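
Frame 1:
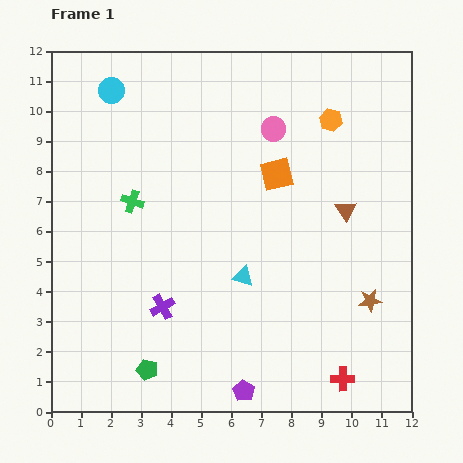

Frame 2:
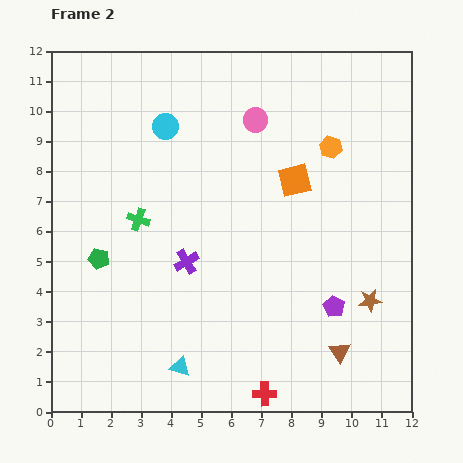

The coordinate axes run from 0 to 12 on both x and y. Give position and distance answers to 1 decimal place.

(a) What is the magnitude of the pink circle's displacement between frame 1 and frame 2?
0.7

The pink circle moved from (7.4, 9.4) to (6.8, 9.7), a distance of √(0.6² + 0.3²) ≈ 0.7.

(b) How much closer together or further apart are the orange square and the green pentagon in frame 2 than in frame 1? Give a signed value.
-0.8

Distance in frame 1: 7.8. Distance in frame 2: 7.0.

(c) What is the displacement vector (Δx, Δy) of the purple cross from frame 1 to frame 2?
(0.8, 1.5)

The purple cross was at (3.7, 3.5) in frame 1 and (4.5, 5.0) in frame 2.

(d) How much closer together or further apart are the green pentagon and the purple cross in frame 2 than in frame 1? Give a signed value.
+0.7

Distance in frame 1: 2.2. Distance in frame 2: 2.9.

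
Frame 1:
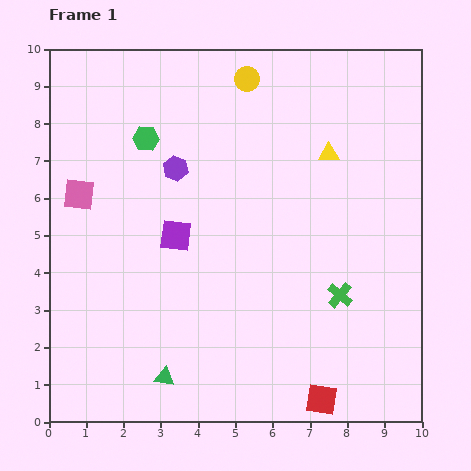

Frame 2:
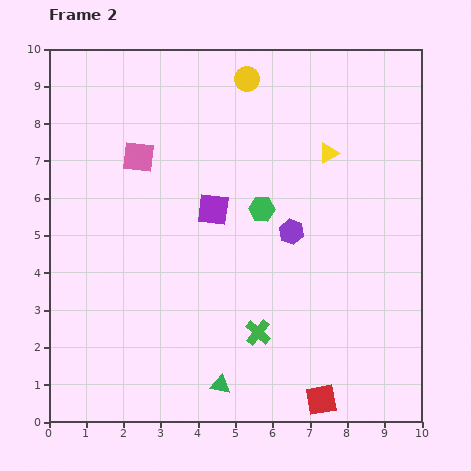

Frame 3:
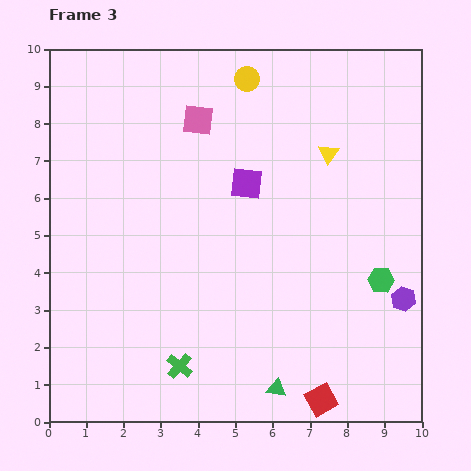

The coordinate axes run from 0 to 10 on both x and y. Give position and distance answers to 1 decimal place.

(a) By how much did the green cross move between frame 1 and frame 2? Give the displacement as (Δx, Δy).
(-2.2, -1.0)

The green cross was at (7.8, 3.4) in frame 1 and (5.6, 2.4) in frame 2.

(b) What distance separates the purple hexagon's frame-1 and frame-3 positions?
7.0

The purple hexagon moved from (3.4, 6.8) to (9.5, 3.3), a distance of √(6.1² + 3.5²) ≈ 7.0.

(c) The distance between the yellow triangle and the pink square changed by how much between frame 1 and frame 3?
-3.2

Distance in frame 1: 6.8. Distance in frame 3: 3.6.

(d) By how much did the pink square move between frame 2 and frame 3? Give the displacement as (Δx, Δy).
(1.6, 1.0)

The pink square was at (2.4, 7.1) in frame 2 and (4.0, 8.1) in frame 3.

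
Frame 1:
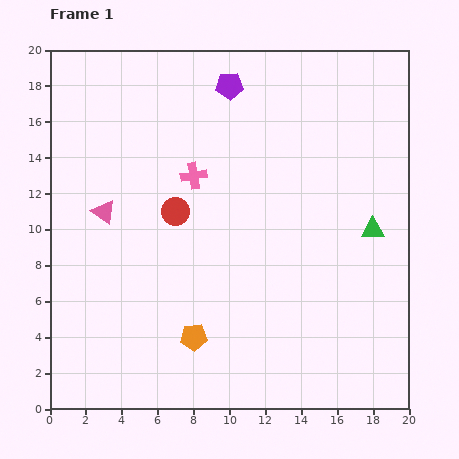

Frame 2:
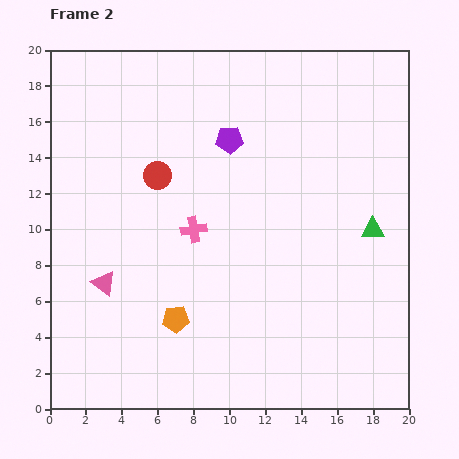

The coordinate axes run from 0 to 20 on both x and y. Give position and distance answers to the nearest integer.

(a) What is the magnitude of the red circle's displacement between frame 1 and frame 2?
2

The red circle moved from (7, 11) to (6, 13), a distance of √(1² + 2²) ≈ 2.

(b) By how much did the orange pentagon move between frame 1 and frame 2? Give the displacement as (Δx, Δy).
(-1, 1)

The orange pentagon was at (8, 4) in frame 1 and (7, 5) in frame 2.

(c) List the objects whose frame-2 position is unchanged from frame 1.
the green triangle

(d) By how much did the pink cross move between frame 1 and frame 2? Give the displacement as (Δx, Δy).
(0, -3)

The pink cross was at (8, 13) in frame 1 and (8, 10) in frame 2.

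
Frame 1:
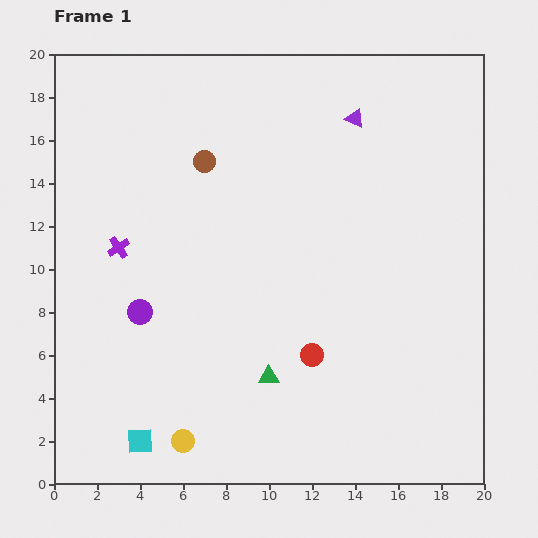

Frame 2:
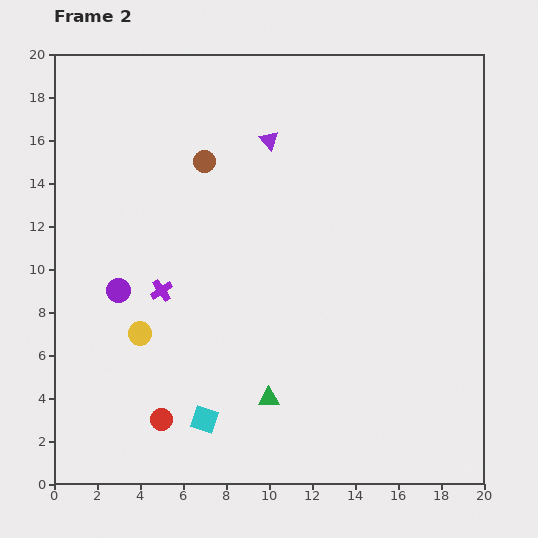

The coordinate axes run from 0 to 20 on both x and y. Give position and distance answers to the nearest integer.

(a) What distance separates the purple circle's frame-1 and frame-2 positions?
1

The purple circle moved from (4, 8) to (3, 9), a distance of √(1² + 1²) ≈ 1.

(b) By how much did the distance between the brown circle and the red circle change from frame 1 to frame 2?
+2

Distance in frame 1: 10. Distance in frame 2: 12.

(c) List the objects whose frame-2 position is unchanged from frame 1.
the brown circle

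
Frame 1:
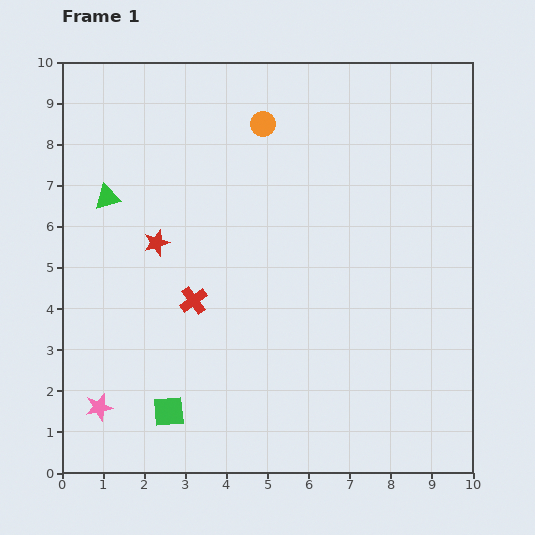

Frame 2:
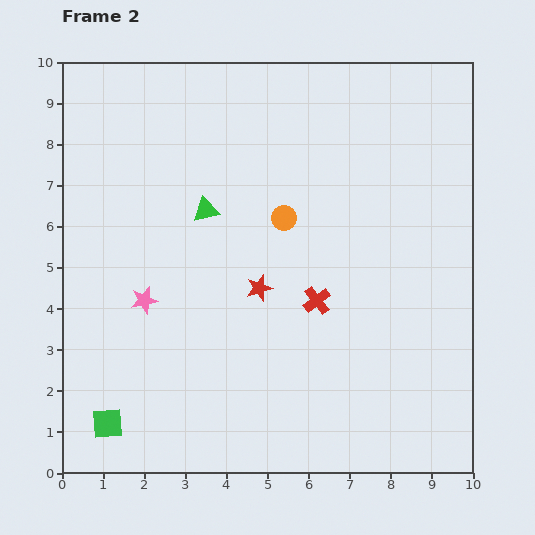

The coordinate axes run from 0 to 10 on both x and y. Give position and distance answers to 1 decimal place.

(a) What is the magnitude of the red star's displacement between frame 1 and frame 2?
2.7

The red star moved from (2.3, 5.6) to (4.8, 4.5), a distance of √(2.5² + 1.1²) ≈ 2.7.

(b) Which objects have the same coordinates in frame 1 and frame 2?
none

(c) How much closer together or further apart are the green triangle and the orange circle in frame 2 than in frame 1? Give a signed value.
-2.3

Distance in frame 1: 4.2. Distance in frame 2: 1.9.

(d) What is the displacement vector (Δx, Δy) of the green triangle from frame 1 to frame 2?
(2.4, -0.3)

The green triangle was at (1.1, 6.7) in frame 1 and (3.5, 6.4) in frame 2.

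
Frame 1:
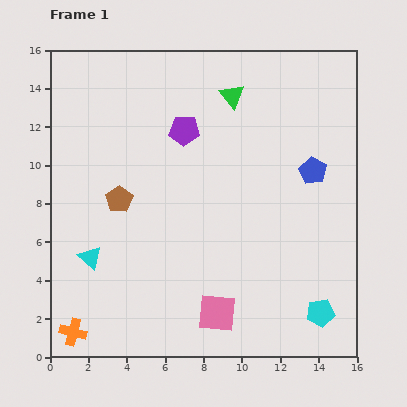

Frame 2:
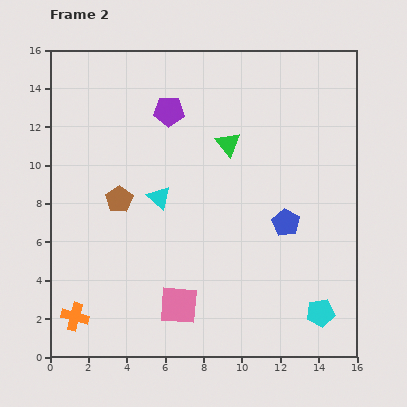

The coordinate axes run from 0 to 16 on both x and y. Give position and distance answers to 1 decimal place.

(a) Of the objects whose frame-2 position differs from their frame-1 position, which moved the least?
the orange cross

(moved 0.8)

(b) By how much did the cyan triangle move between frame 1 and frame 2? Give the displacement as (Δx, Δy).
(3.6, 3.1)

The cyan triangle was at (2.1, 5.2) in frame 1 and (5.7, 8.3) in frame 2.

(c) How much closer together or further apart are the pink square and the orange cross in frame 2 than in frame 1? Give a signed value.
-2.2

Distance in frame 1: 7.6. Distance in frame 2: 5.4.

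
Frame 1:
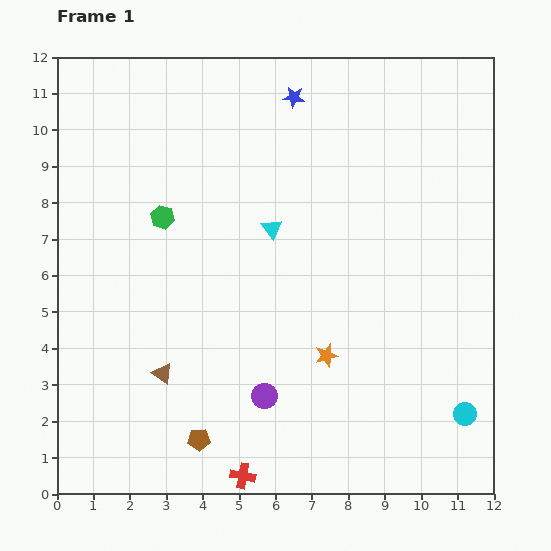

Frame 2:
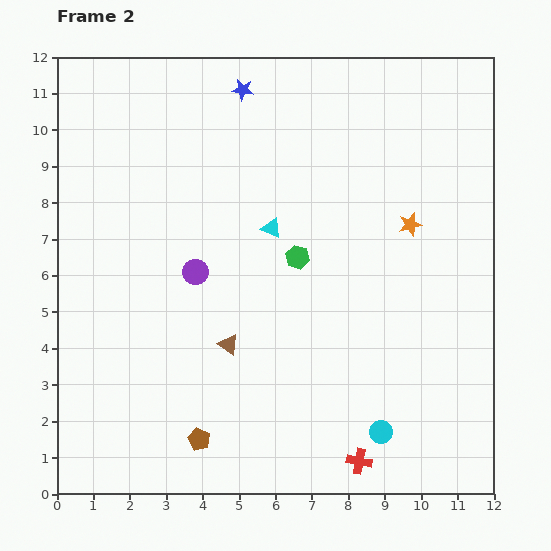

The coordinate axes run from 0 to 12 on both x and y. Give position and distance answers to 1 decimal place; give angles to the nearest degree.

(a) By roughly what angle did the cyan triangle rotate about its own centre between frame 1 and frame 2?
30° counter-clockwise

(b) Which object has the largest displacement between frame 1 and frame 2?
the orange star

(moved 4.3; next 3.9)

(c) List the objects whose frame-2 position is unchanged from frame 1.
the cyan triangle, the brown pentagon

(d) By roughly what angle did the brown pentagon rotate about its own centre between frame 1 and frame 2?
27° clockwise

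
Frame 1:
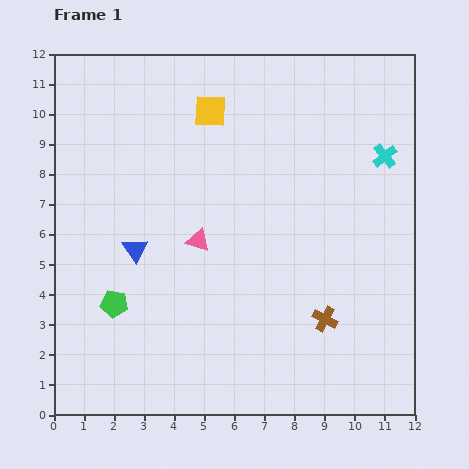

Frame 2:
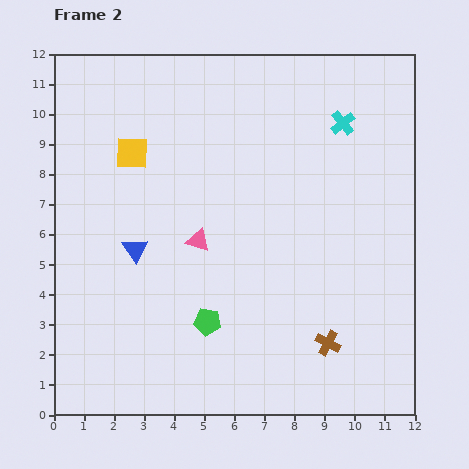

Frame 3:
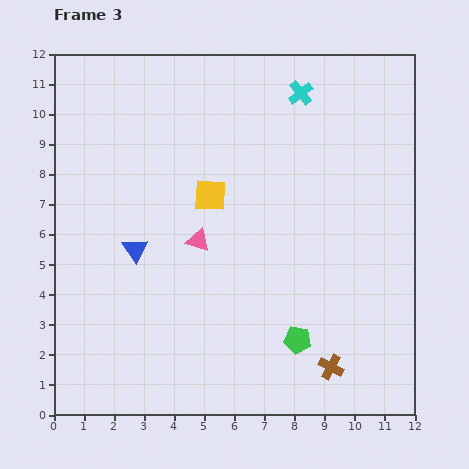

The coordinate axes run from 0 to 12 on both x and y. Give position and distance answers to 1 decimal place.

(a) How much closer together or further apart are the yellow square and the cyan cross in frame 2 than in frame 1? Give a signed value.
+1.1

Distance in frame 1: 6.0. Distance in frame 2: 7.1.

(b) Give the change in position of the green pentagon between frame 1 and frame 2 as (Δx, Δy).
(3.1, -0.6)

The green pentagon was at (2.0, 3.7) in frame 1 and (5.1, 3.1) in frame 2.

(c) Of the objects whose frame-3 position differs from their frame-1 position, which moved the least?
the brown cross

(moved 1.6)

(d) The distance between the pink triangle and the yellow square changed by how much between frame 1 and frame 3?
-2.7

Distance in frame 1: 4.3. Distance in frame 3: 1.6.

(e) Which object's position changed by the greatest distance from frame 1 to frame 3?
the green pentagon

(moved 6.2; next 3.5)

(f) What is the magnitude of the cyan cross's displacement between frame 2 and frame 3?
1.7

The cyan cross moved from (9.6, 9.7) to (8.2, 10.7), a distance of √(1.4² + 1.0²) ≈ 1.7.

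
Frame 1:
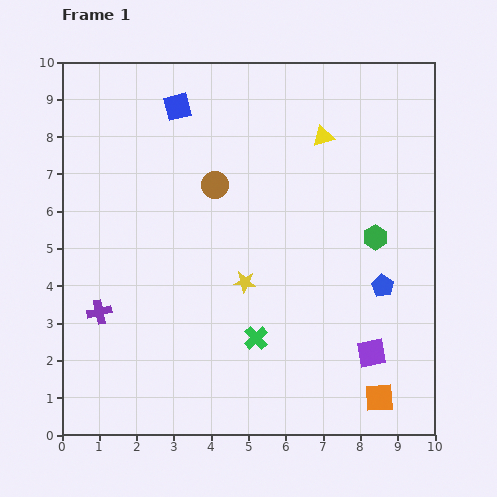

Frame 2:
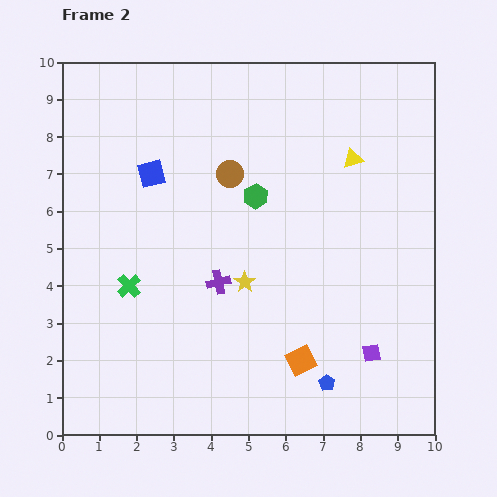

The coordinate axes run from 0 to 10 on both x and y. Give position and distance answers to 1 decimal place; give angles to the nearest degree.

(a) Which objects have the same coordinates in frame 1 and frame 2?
the yellow star, the purple square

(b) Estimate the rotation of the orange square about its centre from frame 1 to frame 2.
23° counter-clockwise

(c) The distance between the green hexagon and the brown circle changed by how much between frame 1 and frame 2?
-3.6

Distance in frame 1: 4.5. Distance in frame 2: 0.9.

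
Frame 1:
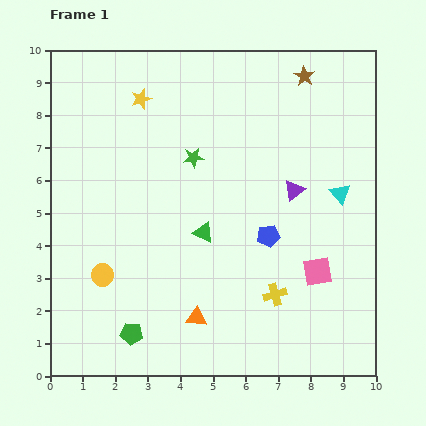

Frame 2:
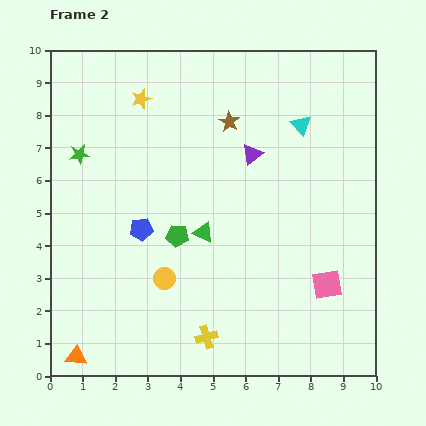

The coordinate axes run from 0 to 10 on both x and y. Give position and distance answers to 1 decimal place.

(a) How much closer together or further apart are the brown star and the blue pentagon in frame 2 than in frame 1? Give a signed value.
-0.7

Distance in frame 1: 5.0. Distance in frame 2: 4.3.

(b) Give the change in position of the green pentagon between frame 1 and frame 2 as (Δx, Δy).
(1.4, 3.0)

The green pentagon was at (2.5, 1.3) in frame 1 and (3.9, 4.3) in frame 2.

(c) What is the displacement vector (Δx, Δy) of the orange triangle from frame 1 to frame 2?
(-3.7, -1.2)

The orange triangle was at (4.5, 1.8) in frame 1 and (0.8, 0.6) in frame 2.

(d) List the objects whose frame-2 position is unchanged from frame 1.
the green triangle, the yellow star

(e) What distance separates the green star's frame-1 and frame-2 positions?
3.5

The green star moved from (4.4, 6.7) to (0.9, 6.8), a distance of √(3.5² + 0.1²) ≈ 3.5.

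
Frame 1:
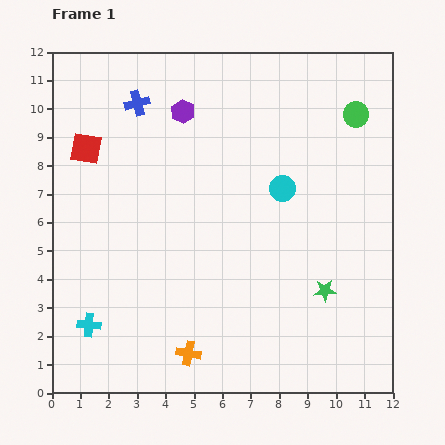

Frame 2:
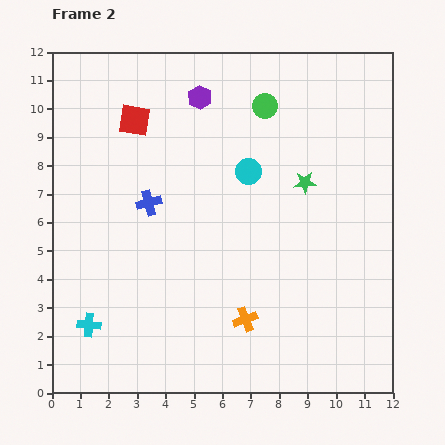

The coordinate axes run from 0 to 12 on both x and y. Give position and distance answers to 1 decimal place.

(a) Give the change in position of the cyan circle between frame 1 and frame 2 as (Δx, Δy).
(-1.2, 0.6)

The cyan circle was at (8.1, 7.2) in frame 1 and (6.9, 7.8) in frame 2.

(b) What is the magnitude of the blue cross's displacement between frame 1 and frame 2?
3.5

The blue cross moved from (3.0, 10.2) to (3.4, 6.7), a distance of √(0.4² + 3.5²) ≈ 3.5.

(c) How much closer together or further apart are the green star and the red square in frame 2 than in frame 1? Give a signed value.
-3.4

Distance in frame 1: 9.8. Distance in frame 2: 6.4.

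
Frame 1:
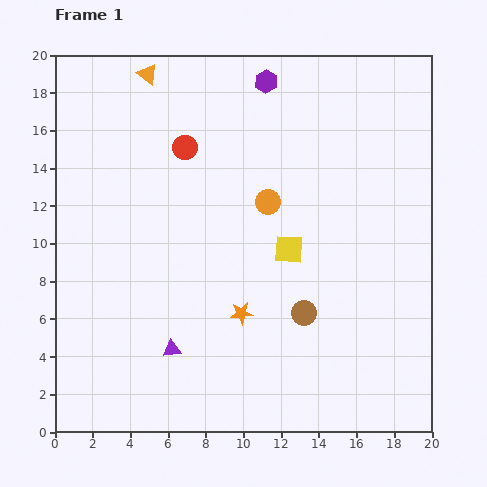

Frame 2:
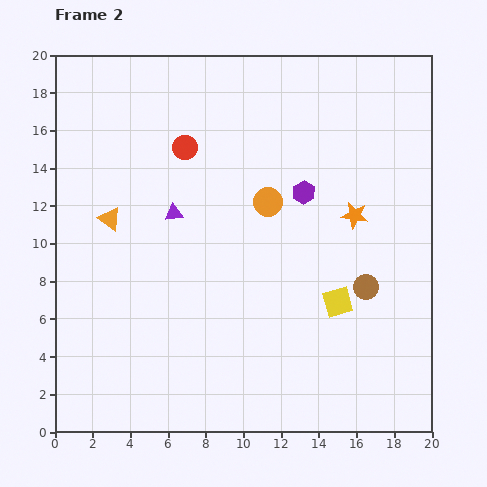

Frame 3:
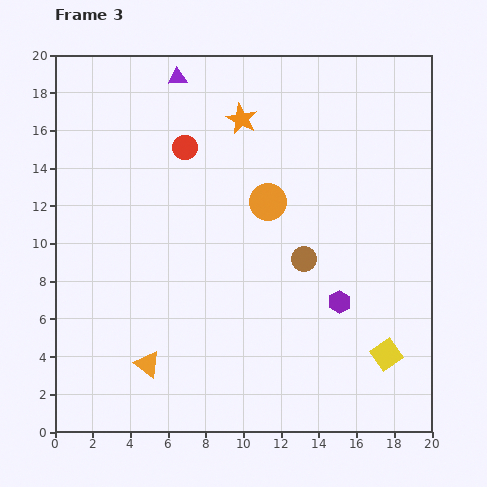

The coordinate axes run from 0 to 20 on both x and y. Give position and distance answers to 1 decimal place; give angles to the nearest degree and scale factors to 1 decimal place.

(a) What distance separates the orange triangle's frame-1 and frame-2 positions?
8.0

The orange triangle moved from (4.9, 19.0) to (2.9, 11.3), a distance of √(2.0² + 7.7²) ≈ 8.0.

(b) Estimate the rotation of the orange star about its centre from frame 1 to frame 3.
31° clockwise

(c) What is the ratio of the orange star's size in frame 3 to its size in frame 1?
1.4×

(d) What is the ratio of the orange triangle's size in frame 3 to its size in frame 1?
1.3×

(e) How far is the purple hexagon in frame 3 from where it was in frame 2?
6.1

The purple hexagon moved from (13.2, 12.7) to (15.1, 6.9), a distance of √(1.9² + 5.8²) ≈ 6.1.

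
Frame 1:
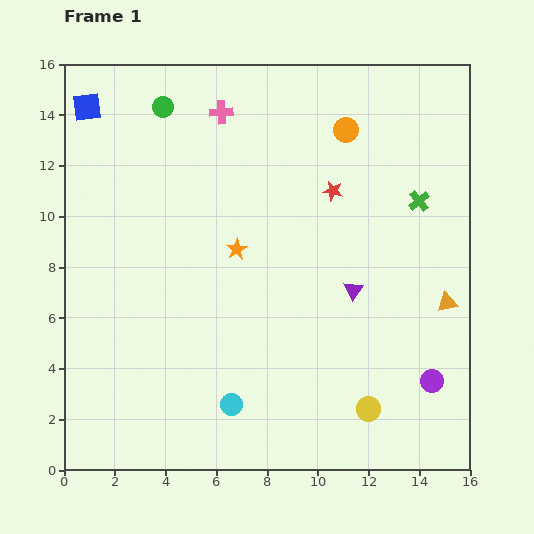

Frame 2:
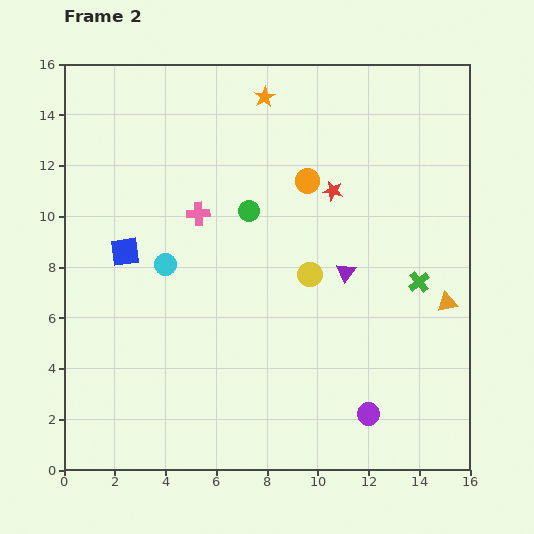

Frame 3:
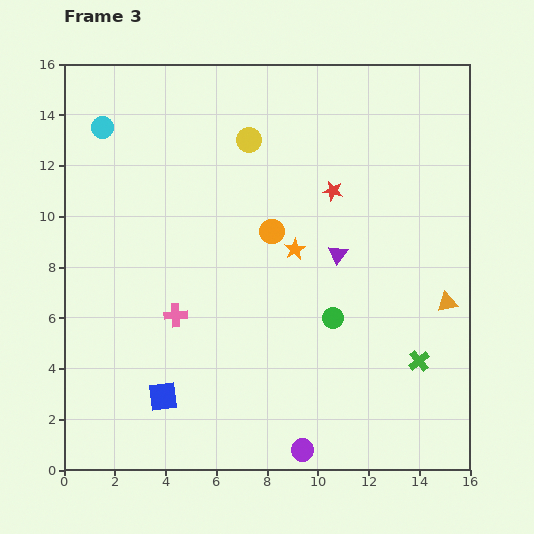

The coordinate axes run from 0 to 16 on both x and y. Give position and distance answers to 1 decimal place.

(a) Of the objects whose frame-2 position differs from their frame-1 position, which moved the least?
the purple triangle

(moved 0.8)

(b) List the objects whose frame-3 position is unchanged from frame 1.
the red star, the orange triangle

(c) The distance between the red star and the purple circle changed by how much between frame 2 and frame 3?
+1.4

Distance in frame 2: 8.9. Distance in frame 3: 10.3.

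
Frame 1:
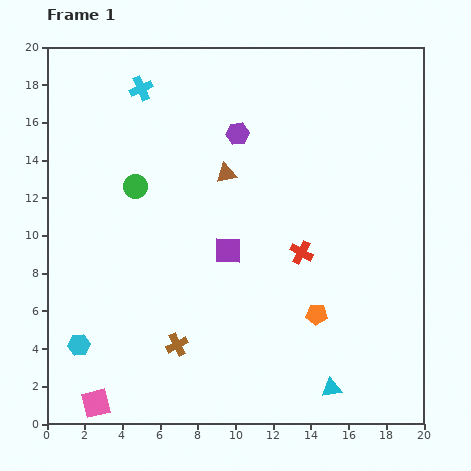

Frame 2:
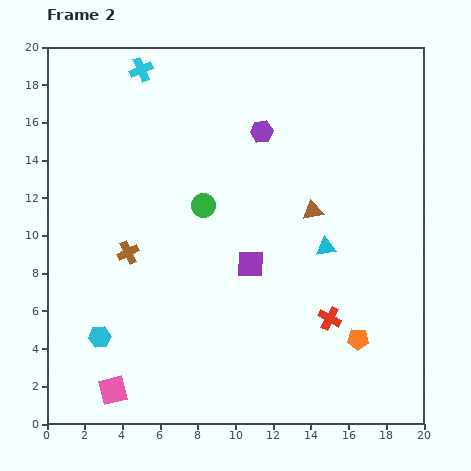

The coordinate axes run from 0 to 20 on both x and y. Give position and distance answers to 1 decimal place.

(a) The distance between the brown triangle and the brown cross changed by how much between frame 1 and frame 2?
+0.5

Distance in frame 1: 9.5. Distance in frame 2: 10.0.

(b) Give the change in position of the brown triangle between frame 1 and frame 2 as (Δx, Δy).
(4.6, -2.0)

The brown triangle was at (9.5, 13.3) in frame 1 and (14.1, 11.3) in frame 2.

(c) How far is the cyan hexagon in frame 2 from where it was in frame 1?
1.2

The cyan hexagon moved from (1.7, 4.2) to (2.8, 4.6), a distance of √(1.1² + 0.4²) ≈ 1.2.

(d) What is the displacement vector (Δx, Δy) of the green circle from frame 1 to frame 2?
(3.6, -1.0)

The green circle was at (4.7, 12.6) in frame 1 and (8.3, 11.6) in frame 2.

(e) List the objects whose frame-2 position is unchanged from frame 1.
none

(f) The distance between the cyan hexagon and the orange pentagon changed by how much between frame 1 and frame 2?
+1.0

Distance in frame 1: 12.7. Distance in frame 2: 13.7.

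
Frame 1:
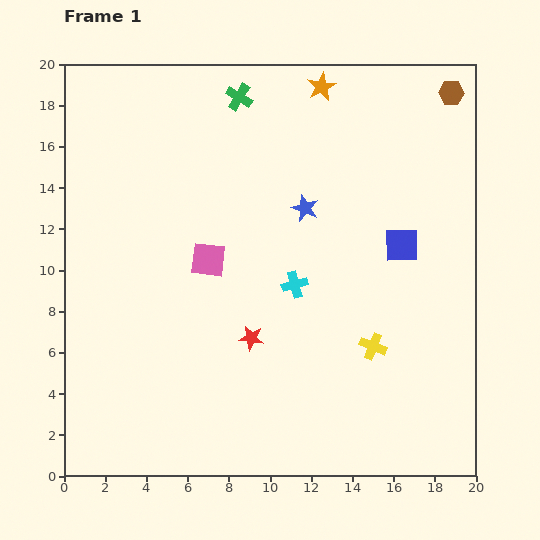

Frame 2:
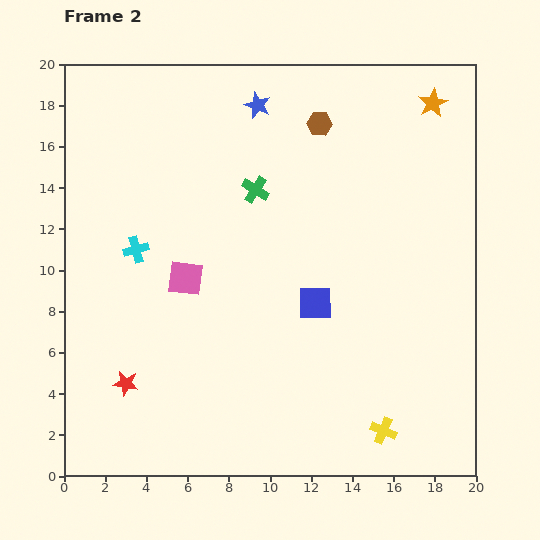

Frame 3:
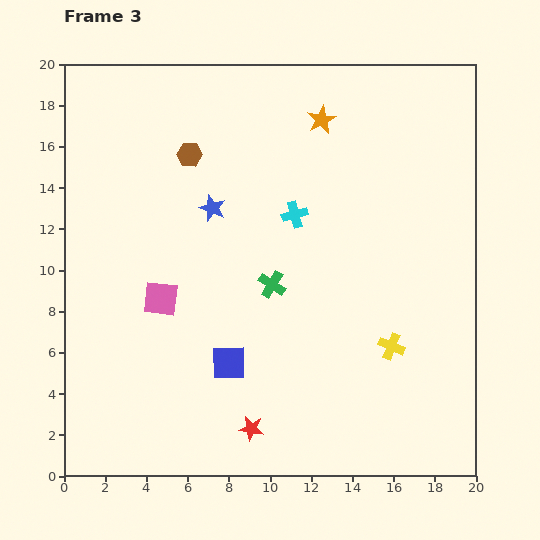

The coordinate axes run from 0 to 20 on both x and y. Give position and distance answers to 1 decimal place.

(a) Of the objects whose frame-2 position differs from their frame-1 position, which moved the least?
the pink square

(moved 1.4)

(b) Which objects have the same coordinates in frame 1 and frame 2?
none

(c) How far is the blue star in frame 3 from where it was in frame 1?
4.5

The blue star moved from (11.7, 13.0) to (7.2, 13.0), a distance of √(4.5² + 0.0²) ≈ 4.5.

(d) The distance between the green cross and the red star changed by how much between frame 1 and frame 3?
-4.6

Distance in frame 1: 11.7. Distance in frame 3: 7.1.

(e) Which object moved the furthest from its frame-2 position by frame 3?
the cyan cross

(moved 7.9; next 6.5)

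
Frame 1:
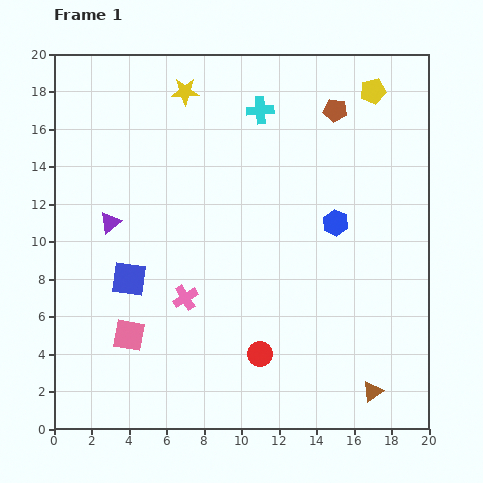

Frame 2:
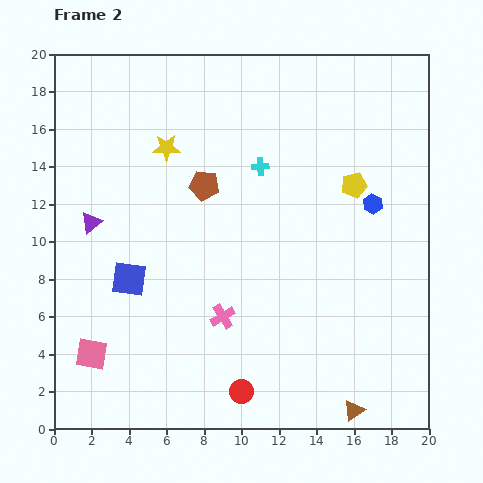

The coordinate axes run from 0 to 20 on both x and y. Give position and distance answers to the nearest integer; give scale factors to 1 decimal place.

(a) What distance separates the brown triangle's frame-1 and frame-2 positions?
1

The brown triangle moved from (17, 2) to (16, 1), a distance of √(1² + 1²) ≈ 1.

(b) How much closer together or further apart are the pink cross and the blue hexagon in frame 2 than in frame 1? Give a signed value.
+1

Distance in frame 1: 9. Distance in frame 2: 10.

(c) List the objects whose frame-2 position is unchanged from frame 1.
the blue square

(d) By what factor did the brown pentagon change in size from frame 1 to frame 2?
1.3×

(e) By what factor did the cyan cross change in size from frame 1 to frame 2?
0.6×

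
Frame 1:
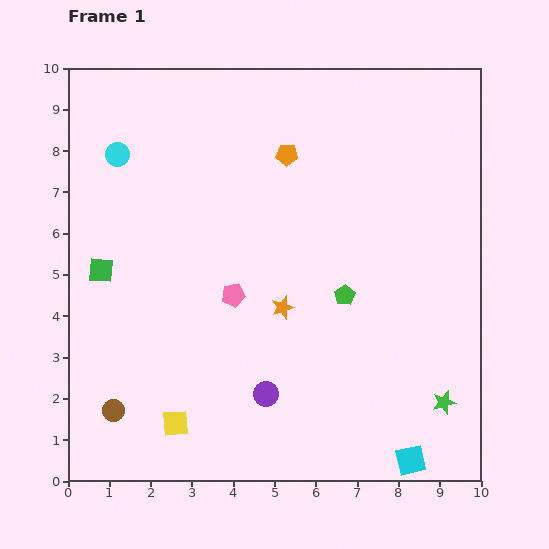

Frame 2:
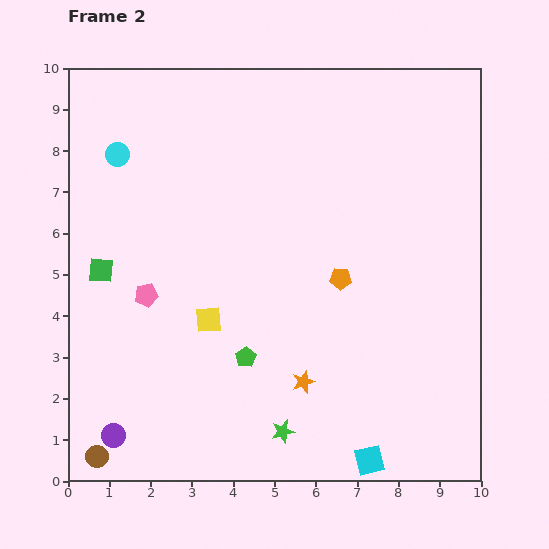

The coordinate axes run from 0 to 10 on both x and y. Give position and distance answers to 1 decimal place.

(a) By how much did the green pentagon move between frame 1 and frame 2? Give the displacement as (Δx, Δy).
(-2.4, -1.5)

The green pentagon was at (6.7, 4.5) in frame 1 and (4.3, 3.0) in frame 2.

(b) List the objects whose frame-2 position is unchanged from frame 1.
the cyan circle, the green square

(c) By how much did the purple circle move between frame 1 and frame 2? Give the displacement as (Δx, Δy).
(-3.7, -1.0)

The purple circle was at (4.8, 2.1) in frame 1 and (1.1, 1.1) in frame 2.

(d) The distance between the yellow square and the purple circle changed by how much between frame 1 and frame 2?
+1.3

Distance in frame 1: 2.3. Distance in frame 2: 3.6.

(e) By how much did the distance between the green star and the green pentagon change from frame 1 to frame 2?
-1.5

Distance in frame 1: 3.5. Distance in frame 2: 2.0.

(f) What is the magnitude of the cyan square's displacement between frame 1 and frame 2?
1.0

The cyan square moved from (8.3, 0.5) to (7.3, 0.5), a distance of √(1.0² + 0.0²) ≈ 1.0.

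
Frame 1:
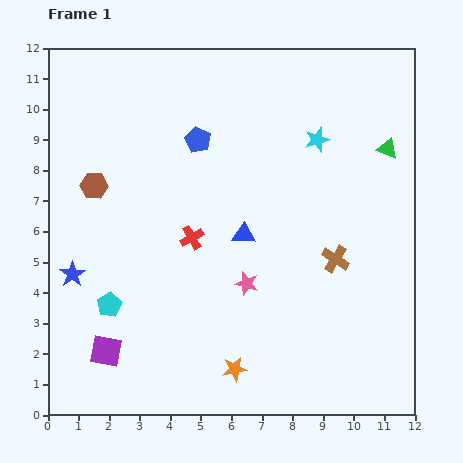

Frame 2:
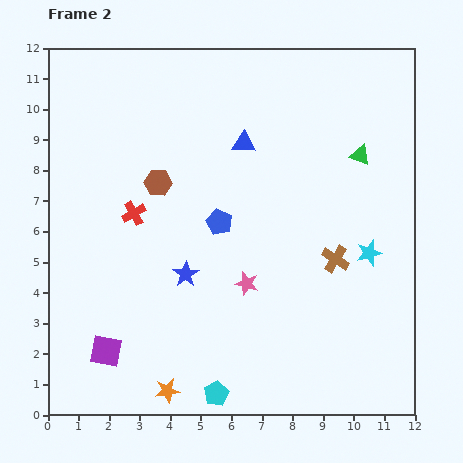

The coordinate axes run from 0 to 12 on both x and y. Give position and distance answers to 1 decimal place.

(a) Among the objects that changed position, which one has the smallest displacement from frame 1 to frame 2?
the green triangle

(moved 0.9)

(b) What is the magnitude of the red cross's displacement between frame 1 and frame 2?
2.1

The red cross moved from (4.7, 5.8) to (2.8, 6.6), a distance of √(1.9² + 0.8²) ≈ 2.1.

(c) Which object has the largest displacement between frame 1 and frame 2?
the cyan pentagon

(moved 4.5; next 4.1)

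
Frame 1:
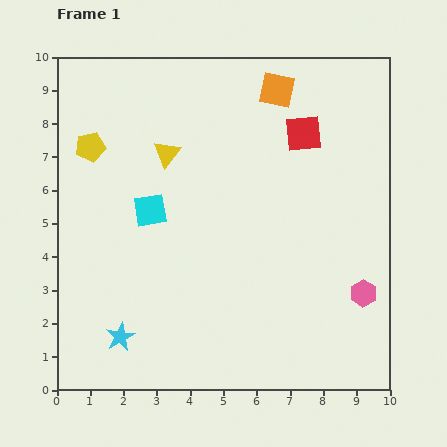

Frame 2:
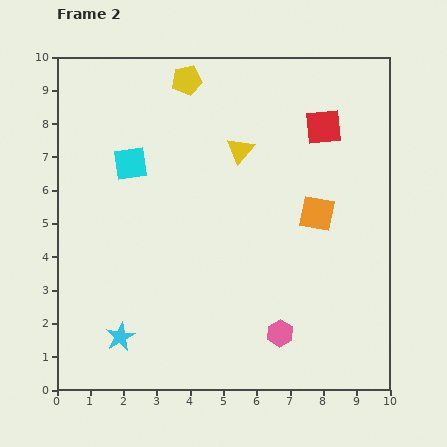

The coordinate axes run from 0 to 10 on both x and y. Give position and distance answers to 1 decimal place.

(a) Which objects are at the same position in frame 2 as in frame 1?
the cyan star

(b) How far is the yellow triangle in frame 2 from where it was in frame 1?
2.2

The yellow triangle moved from (3.3, 7.1) to (5.5, 7.2), a distance of √(2.2² + 0.1²) ≈ 2.2.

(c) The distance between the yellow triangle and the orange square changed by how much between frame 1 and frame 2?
-0.8

Distance in frame 1: 3.8. Distance in frame 2: 3.0.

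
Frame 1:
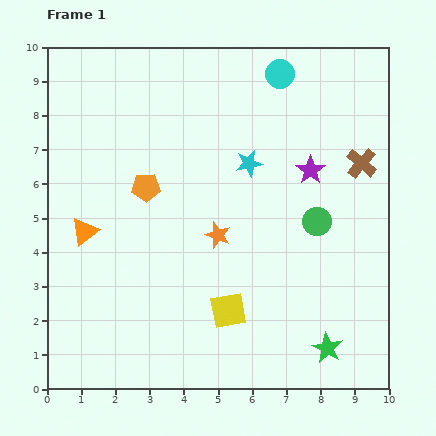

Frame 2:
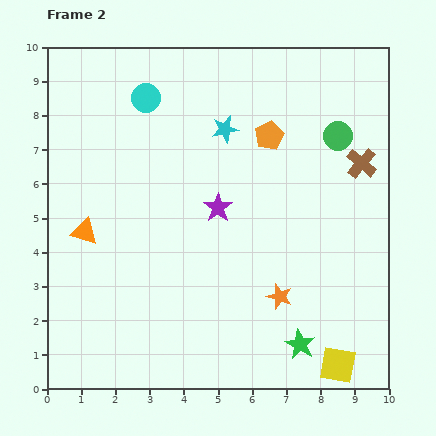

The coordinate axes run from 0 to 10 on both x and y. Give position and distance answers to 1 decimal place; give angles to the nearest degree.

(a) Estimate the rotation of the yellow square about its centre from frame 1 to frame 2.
20° clockwise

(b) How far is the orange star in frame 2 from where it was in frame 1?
2.5

The orange star moved from (5.0, 4.5) to (6.8, 2.7), a distance of √(1.8² + 1.8²) ≈ 2.5.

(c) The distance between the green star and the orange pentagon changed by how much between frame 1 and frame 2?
-0.9

Distance in frame 1: 7.1. Distance in frame 2: 6.2.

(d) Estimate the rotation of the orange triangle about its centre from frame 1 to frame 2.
52° clockwise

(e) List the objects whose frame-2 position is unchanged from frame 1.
the brown cross, the orange triangle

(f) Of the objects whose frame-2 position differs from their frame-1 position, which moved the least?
the green star

(moved 0.8)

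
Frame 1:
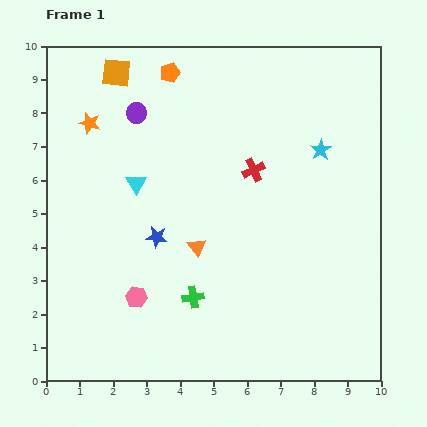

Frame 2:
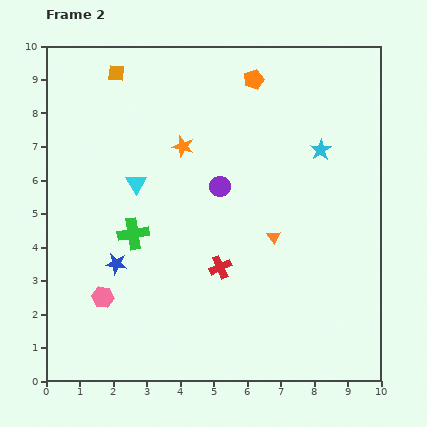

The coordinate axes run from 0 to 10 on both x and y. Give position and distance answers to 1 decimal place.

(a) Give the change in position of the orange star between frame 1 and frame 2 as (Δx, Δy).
(2.8, -0.7)

The orange star was at (1.3, 7.7) in frame 1 and (4.1, 7.0) in frame 2.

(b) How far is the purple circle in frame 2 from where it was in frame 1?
3.3

The purple circle moved from (2.7, 8.0) to (5.2, 5.8), a distance of √(2.5² + 2.2²) ≈ 3.3.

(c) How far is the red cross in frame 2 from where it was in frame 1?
3.1

The red cross moved from (6.2, 6.3) to (5.2, 3.4), a distance of √(1.0² + 2.9²) ≈ 3.1.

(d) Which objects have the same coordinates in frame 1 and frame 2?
the cyan triangle, the cyan star, the orange square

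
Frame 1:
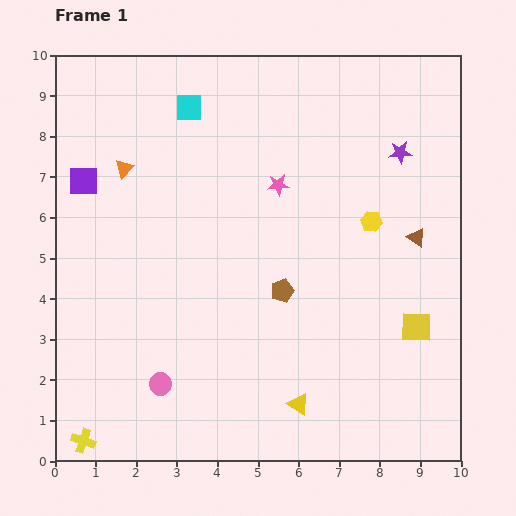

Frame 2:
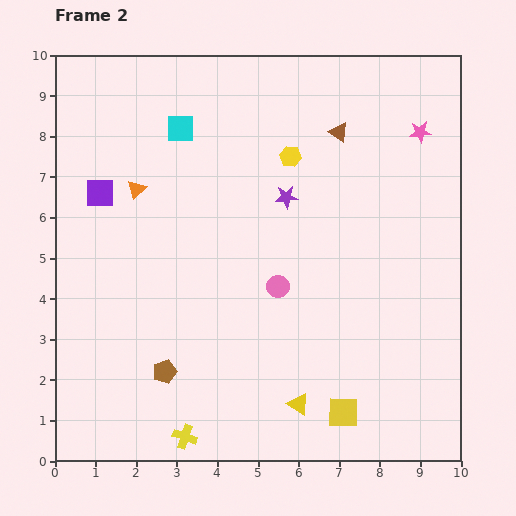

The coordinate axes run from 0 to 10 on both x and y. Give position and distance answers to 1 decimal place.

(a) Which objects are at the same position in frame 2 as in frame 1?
the yellow triangle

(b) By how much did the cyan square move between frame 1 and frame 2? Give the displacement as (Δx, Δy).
(-0.2, -0.5)

The cyan square was at (3.3, 8.7) in frame 1 and (3.1, 8.2) in frame 2.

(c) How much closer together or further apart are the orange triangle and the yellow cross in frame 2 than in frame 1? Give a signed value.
-0.6

Distance in frame 1: 6.8. Distance in frame 2: 6.2.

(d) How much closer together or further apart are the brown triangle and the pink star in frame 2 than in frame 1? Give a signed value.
-1.6

Distance in frame 1: 3.6. Distance in frame 2: 2.0.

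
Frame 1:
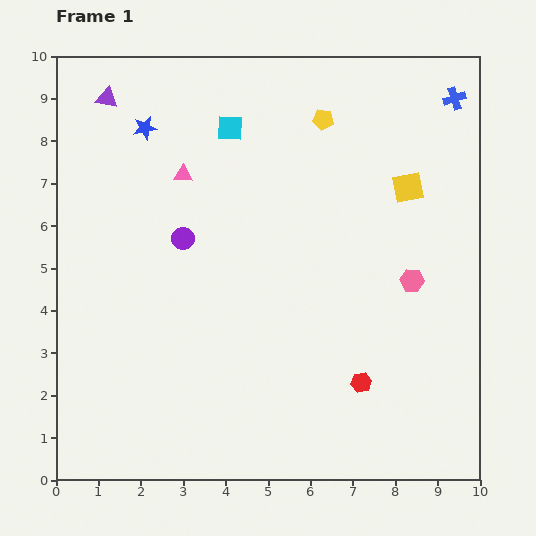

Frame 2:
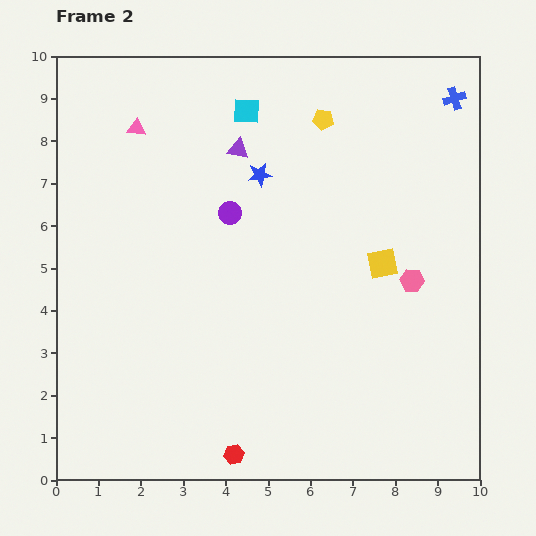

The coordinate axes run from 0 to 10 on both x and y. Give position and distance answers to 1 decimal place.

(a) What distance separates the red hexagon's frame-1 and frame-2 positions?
3.4

The red hexagon moved from (7.2, 2.3) to (4.2, 0.6), a distance of √(3.0² + 1.7²) ≈ 3.4.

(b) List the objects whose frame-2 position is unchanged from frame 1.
the pink hexagon, the yellow pentagon, the blue cross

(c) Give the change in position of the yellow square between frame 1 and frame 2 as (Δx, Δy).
(-0.6, -1.8)

The yellow square was at (8.3, 6.9) in frame 1 and (7.7, 5.1) in frame 2.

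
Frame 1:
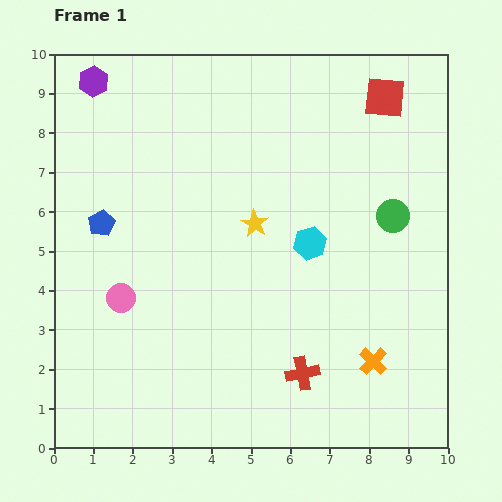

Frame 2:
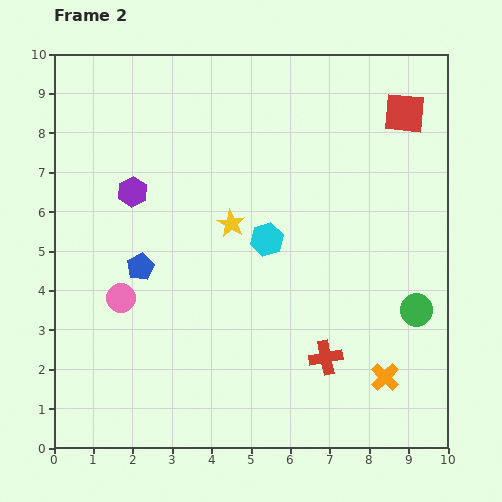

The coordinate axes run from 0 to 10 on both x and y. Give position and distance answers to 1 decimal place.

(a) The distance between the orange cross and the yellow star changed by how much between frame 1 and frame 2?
+0.9

Distance in frame 1: 4.6. Distance in frame 2: 5.5.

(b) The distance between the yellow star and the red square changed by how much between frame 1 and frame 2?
+0.6

Distance in frame 1: 4.6. Distance in frame 2: 5.2.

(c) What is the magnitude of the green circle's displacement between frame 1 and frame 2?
2.5

The green circle moved from (8.6, 5.9) to (9.2, 3.5), a distance of √(0.6² + 2.4²) ≈ 2.5.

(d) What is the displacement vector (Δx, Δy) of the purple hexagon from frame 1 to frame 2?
(1.0, -2.8)

The purple hexagon was at (1.0, 9.3) in frame 1 and (2.0, 6.5) in frame 2.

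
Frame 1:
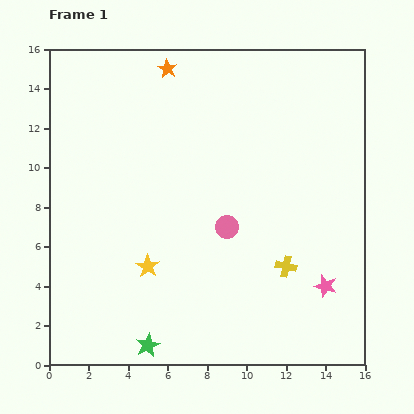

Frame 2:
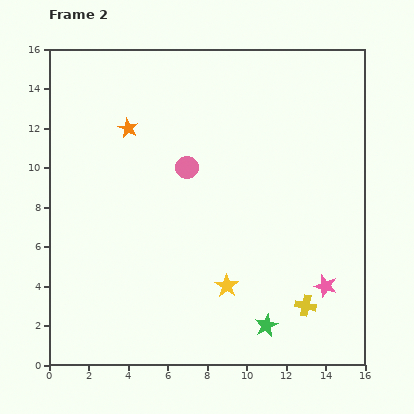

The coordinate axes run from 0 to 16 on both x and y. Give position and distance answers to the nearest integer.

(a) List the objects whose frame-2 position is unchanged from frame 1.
the pink star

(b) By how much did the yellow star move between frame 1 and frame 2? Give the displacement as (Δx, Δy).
(4, -1)

The yellow star was at (5, 5) in frame 1 and (9, 4) in frame 2.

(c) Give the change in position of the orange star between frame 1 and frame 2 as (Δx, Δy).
(-2, -3)

The orange star was at (6, 15) in frame 1 and (4, 12) in frame 2.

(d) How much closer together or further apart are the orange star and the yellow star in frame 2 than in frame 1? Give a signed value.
-1

Distance in frame 1: 10. Distance in frame 2: 9.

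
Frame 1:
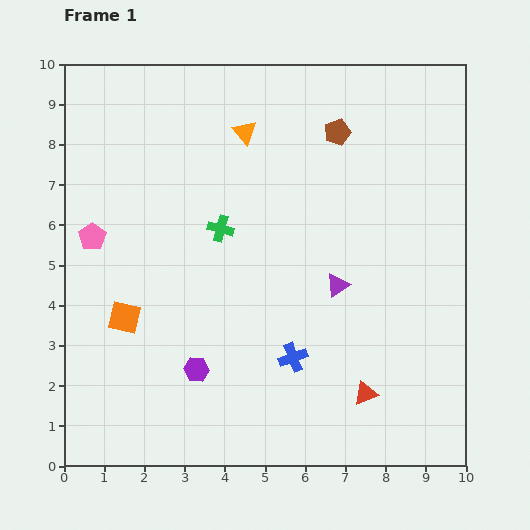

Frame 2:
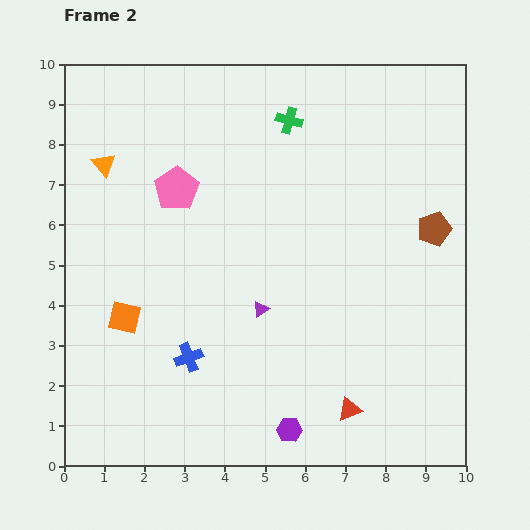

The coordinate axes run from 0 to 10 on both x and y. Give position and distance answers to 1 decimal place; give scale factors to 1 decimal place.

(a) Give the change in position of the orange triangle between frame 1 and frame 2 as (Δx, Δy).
(-3.5, -0.8)

The orange triangle was at (4.5, 8.3) in frame 1 and (1.0, 7.5) in frame 2.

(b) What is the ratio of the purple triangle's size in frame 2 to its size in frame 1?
0.7×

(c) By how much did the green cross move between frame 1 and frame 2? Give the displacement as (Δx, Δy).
(1.7, 2.7)

The green cross was at (3.9, 5.9) in frame 1 and (5.6, 8.6) in frame 2.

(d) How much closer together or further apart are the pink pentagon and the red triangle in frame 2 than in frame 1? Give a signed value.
-0.8

Distance in frame 1: 7.8. Distance in frame 2: 7.0.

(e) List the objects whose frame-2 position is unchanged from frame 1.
the orange square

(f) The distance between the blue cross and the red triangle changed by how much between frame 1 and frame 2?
+2.2

Distance in frame 1: 2.0. Distance in frame 2: 4.2.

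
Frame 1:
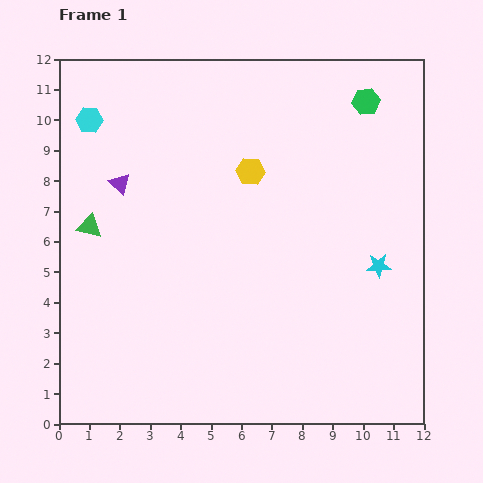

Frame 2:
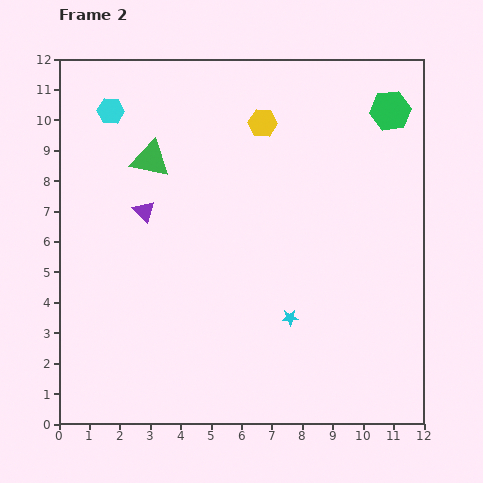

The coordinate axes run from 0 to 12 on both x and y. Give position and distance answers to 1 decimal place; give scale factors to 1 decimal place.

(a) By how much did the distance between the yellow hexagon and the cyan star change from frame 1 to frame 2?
+1.3

Distance in frame 1: 5.2. Distance in frame 2: 6.5.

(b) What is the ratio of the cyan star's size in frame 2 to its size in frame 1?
0.7×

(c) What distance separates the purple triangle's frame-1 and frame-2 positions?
1.2

The purple triangle moved from (2.0, 7.9) to (2.8, 7.0), a distance of √(0.8² + 0.9²) ≈ 1.2.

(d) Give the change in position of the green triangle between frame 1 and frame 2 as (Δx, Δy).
(2.0, 2.2)

The green triangle was at (1.0, 6.5) in frame 1 and (3.0, 8.7) in frame 2.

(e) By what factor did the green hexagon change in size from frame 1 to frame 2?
1.5×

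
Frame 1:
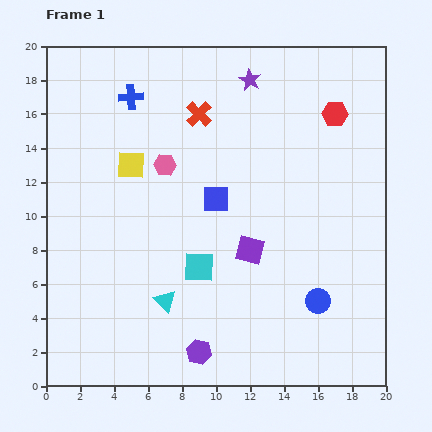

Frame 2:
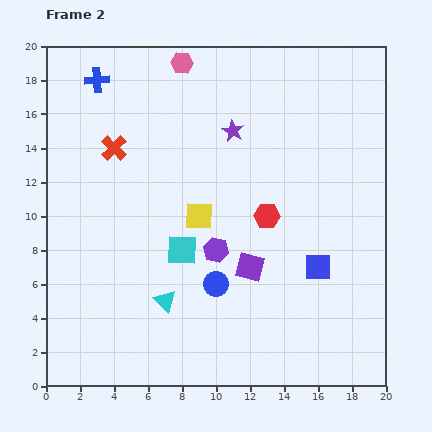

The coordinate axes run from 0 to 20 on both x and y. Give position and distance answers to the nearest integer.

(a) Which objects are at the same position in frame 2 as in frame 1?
the cyan triangle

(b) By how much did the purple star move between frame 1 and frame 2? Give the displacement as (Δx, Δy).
(-1, -3)

The purple star was at (12, 18) in frame 1 and (11, 15) in frame 2.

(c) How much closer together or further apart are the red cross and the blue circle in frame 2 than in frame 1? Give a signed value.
-3

Distance in frame 1: 13. Distance in frame 2: 10.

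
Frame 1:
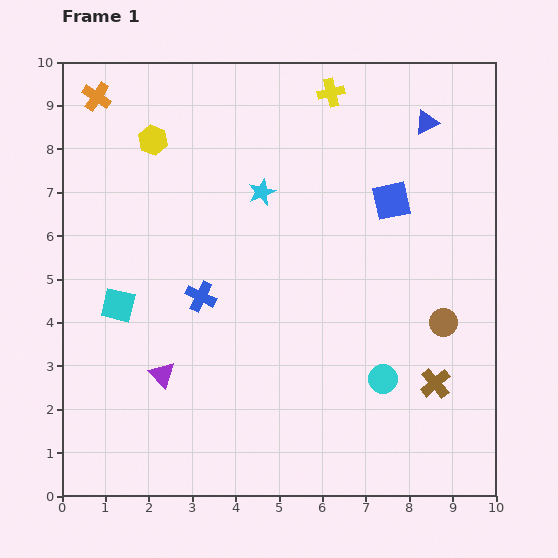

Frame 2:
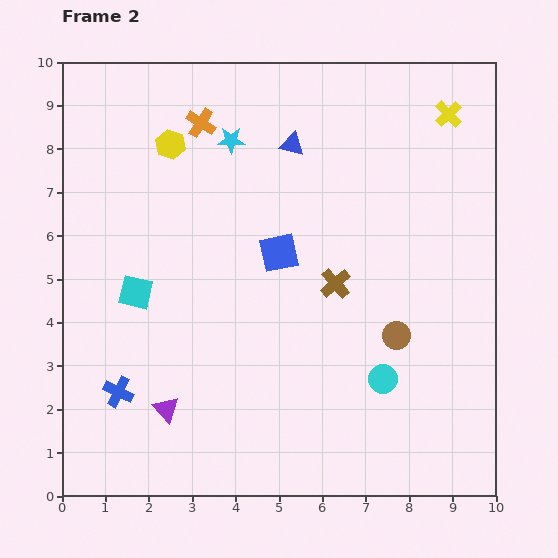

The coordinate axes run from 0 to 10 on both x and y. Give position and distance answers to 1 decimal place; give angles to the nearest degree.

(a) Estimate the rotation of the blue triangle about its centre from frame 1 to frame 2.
38° clockwise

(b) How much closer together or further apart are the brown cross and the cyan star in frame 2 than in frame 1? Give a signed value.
-1.8

Distance in frame 1: 5.9. Distance in frame 2: 4.1.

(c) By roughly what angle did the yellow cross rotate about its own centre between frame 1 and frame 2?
31° counter-clockwise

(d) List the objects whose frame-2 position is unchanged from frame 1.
the cyan circle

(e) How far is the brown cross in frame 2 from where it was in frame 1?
3.3

The brown cross moved from (8.6, 2.6) to (6.3, 4.9), a distance of √(2.3² + 2.3²) ≈ 3.3.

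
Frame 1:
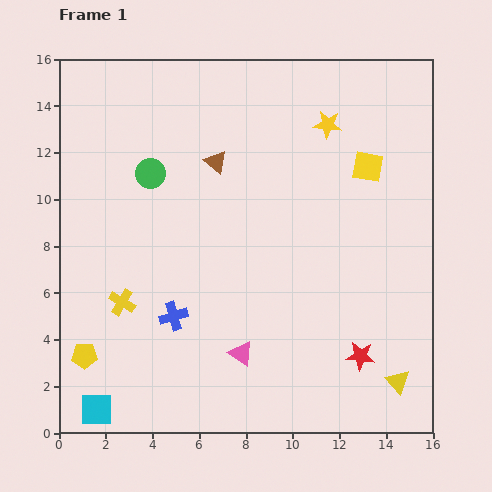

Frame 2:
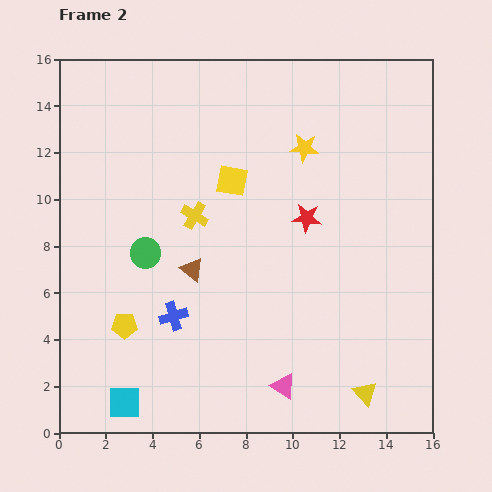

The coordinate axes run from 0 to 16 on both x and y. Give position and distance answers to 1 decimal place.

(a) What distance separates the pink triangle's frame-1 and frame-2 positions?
2.3

The pink triangle moved from (7.8, 3.4) to (9.6, 2.0), a distance of √(1.8² + 1.4²) ≈ 2.3.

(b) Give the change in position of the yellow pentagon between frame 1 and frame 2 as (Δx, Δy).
(1.7, 1.3)

The yellow pentagon was at (1.1, 3.3) in frame 1 and (2.8, 4.6) in frame 2.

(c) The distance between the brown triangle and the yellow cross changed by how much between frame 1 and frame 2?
-4.9

Distance in frame 1: 7.2. Distance in frame 2: 2.3.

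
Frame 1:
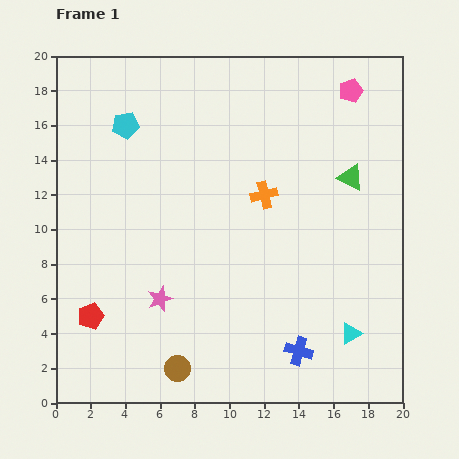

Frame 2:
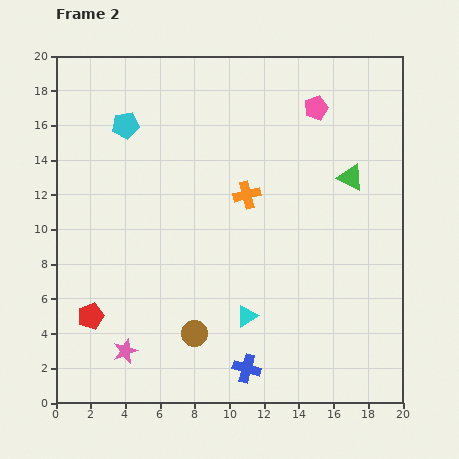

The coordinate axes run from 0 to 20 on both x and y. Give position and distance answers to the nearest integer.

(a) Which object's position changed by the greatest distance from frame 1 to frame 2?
the cyan triangle

(moved 6; next 4)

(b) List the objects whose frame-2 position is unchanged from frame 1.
the red pentagon, the green triangle, the cyan pentagon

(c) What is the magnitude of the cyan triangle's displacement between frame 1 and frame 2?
6

The cyan triangle moved from (17, 4) to (11, 5), a distance of √(6² + 1²) ≈ 6.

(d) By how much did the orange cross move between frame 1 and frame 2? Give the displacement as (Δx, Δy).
(-1, 0)

The orange cross was at (12, 12) in frame 1 and (11, 12) in frame 2.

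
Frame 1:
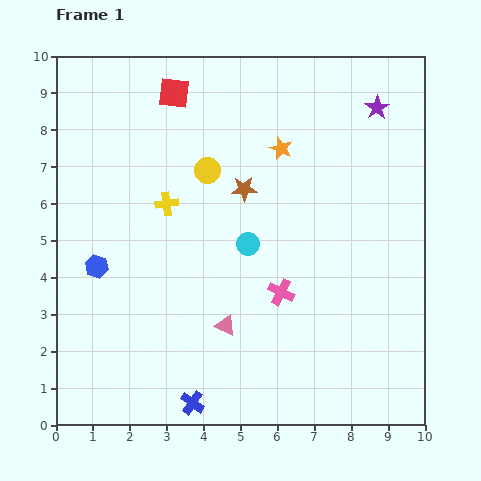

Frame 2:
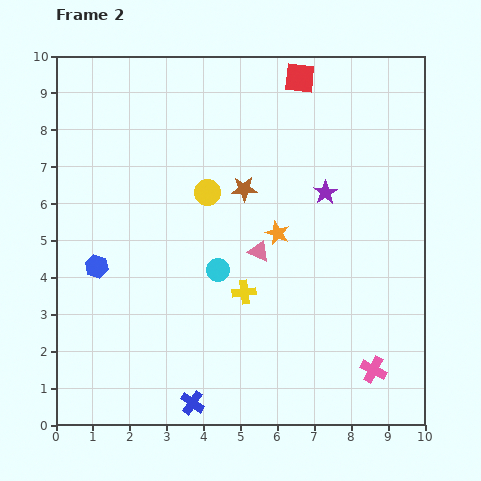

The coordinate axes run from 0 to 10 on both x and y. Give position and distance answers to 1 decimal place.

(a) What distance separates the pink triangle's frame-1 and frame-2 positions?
2.2

The pink triangle moved from (4.6, 2.7) to (5.5, 4.7), a distance of √(0.9² + 2.0²) ≈ 2.2.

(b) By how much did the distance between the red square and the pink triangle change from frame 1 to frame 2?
-1.7

Distance in frame 1: 6.5. Distance in frame 2: 4.8.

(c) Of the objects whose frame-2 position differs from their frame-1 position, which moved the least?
the yellow circle

(moved 0.6)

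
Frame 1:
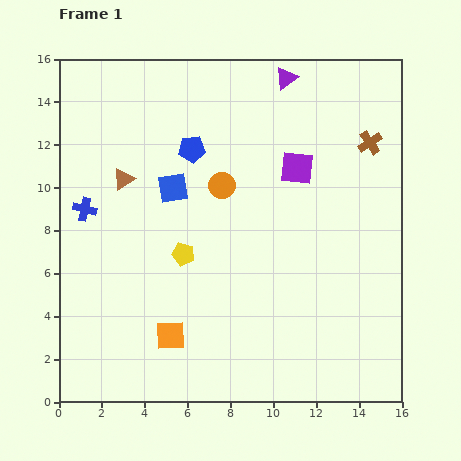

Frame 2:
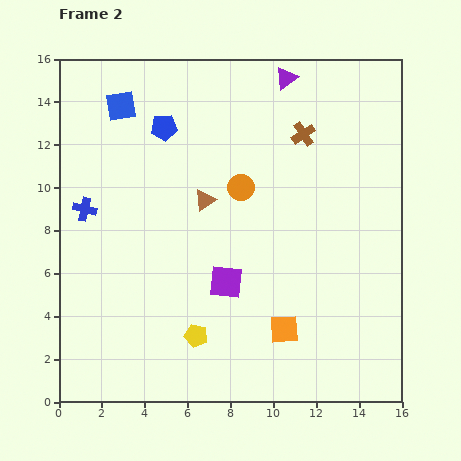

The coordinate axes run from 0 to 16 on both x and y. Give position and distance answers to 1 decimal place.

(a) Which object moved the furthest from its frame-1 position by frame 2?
the purple square

(moved 6.2; next 5.3)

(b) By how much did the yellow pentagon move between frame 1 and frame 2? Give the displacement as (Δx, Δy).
(0.6, -3.8)

The yellow pentagon was at (5.8, 6.9) in frame 1 and (6.4, 3.1) in frame 2.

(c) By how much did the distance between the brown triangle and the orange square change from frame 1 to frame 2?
-0.6

Distance in frame 1: 7.6. Distance in frame 2: 7.0.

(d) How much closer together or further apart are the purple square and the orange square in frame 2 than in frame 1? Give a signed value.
-6.3

Distance in frame 1: 9.8. Distance in frame 2: 3.5.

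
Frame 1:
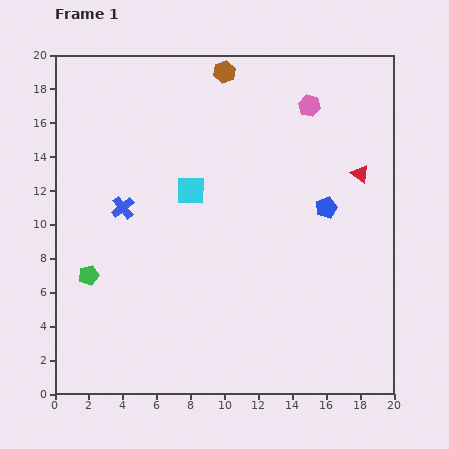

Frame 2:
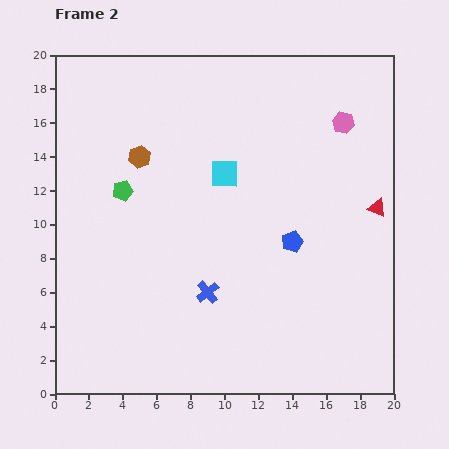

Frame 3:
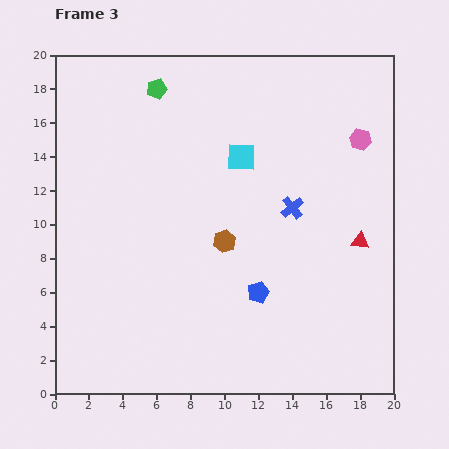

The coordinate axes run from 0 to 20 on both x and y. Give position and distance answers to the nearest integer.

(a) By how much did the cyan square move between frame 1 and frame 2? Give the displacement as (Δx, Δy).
(2, 1)

The cyan square was at (8, 12) in frame 1 and (10, 13) in frame 2.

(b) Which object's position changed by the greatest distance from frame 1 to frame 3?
the green pentagon

(moved 12; next 10)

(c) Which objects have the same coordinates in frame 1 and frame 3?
none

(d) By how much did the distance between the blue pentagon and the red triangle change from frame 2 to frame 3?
+2

Distance in frame 2: 5. Distance in frame 3: 7.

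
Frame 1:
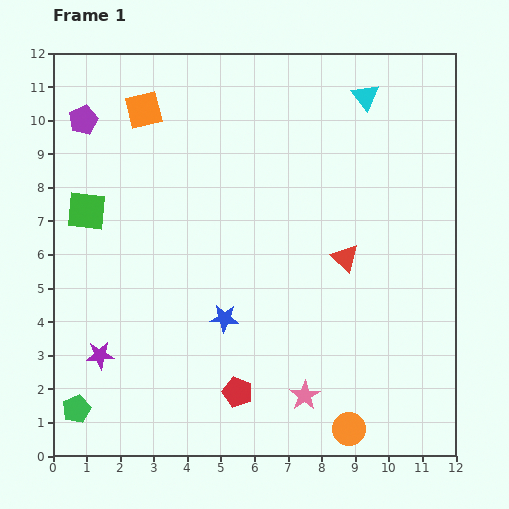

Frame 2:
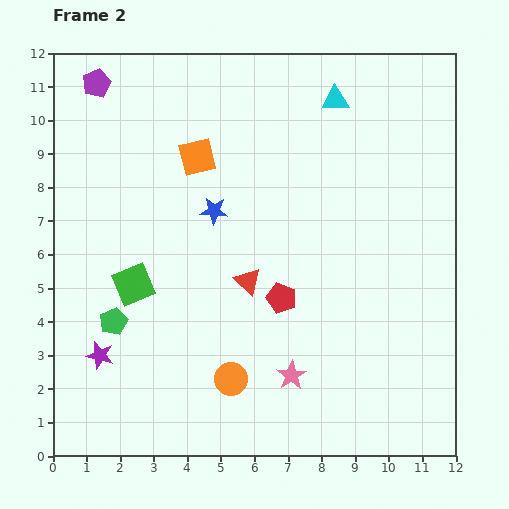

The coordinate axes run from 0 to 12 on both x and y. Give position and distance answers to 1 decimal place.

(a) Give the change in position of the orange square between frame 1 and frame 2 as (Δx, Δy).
(1.6, -1.4)

The orange square was at (2.7, 10.3) in frame 1 and (4.3, 8.9) in frame 2.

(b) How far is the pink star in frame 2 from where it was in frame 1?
0.7

The pink star moved from (7.5, 1.8) to (7.1, 2.4), a distance of √(0.4² + 0.6²) ≈ 0.7.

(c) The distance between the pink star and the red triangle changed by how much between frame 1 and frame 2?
-1.2

Distance in frame 1: 4.3. Distance in frame 2: 3.1.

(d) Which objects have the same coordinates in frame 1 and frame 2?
the purple star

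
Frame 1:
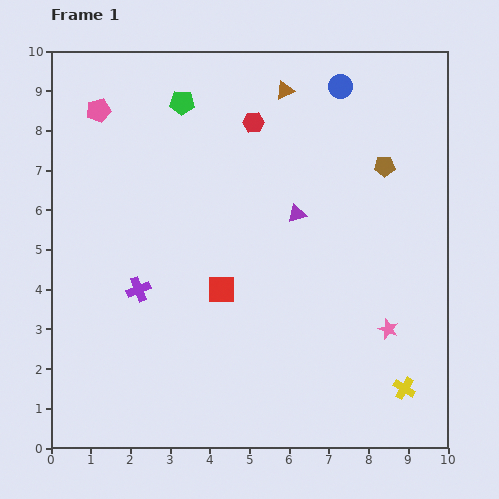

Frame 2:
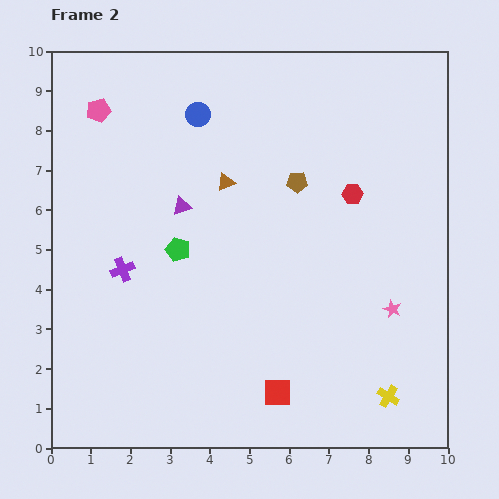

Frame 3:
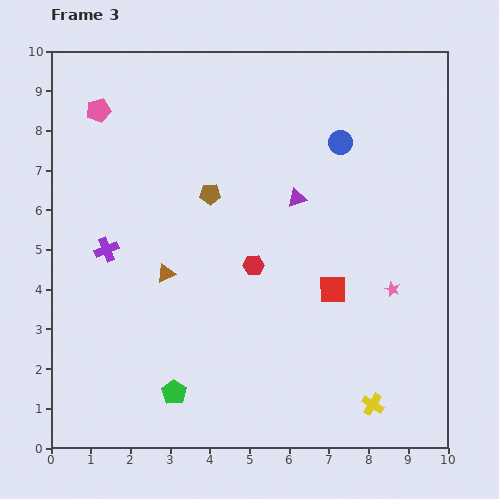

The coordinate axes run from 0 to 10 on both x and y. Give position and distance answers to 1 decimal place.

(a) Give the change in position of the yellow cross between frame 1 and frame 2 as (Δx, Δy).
(-0.4, -0.2)

The yellow cross was at (8.9, 1.5) in frame 1 and (8.5, 1.3) in frame 2.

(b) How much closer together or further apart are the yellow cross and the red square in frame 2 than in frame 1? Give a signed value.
-2.4

Distance in frame 1: 5.2. Distance in frame 2: 2.8.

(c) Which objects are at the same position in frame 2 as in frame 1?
the pink pentagon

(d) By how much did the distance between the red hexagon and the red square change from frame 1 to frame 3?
-2.2

Distance in frame 1: 4.3. Distance in frame 3: 2.1.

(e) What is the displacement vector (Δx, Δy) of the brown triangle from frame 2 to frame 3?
(-1.5, -2.3)

The brown triangle was at (4.4, 6.7) in frame 2 and (2.9, 4.4) in frame 3.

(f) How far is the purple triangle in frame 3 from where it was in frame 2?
2.9

The purple triangle moved from (3.3, 6.1) to (6.2, 6.3), a distance of √(2.9² + 0.2²) ≈ 2.9.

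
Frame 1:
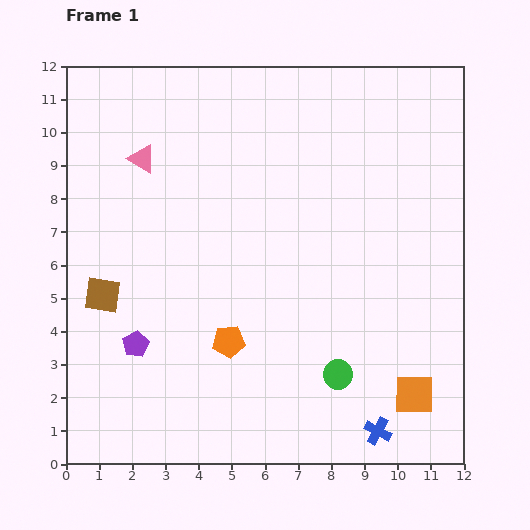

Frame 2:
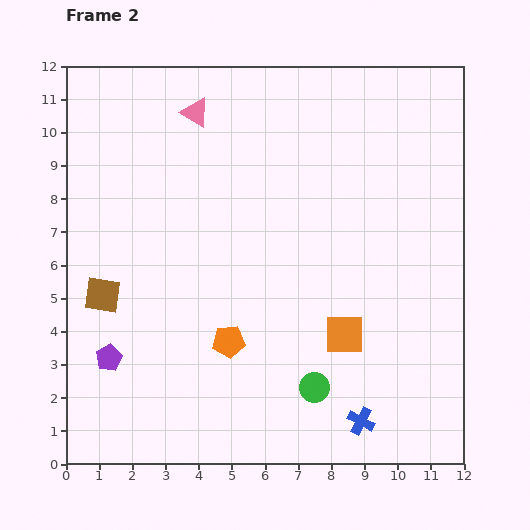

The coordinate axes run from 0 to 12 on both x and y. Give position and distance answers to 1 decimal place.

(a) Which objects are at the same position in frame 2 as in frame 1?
the orange pentagon, the brown square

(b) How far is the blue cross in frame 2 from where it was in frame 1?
0.6

The blue cross moved from (9.4, 1.0) to (8.9, 1.3), a distance of √(0.5² + 0.3²) ≈ 0.6.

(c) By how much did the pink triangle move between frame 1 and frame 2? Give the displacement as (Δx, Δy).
(1.6, 1.4)

The pink triangle was at (2.3, 9.2) in frame 1 and (3.9, 10.6) in frame 2.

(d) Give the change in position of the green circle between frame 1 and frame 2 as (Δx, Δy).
(-0.7, -0.4)

The green circle was at (8.2, 2.7) in frame 1 and (7.5, 2.3) in frame 2.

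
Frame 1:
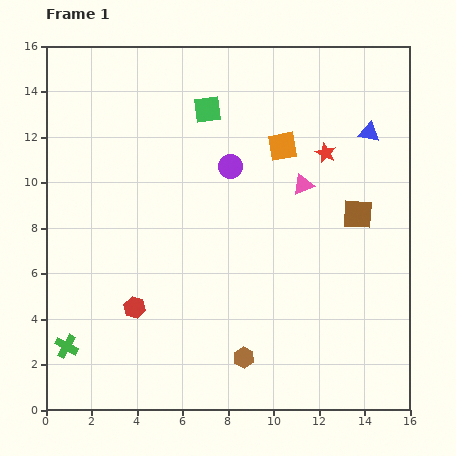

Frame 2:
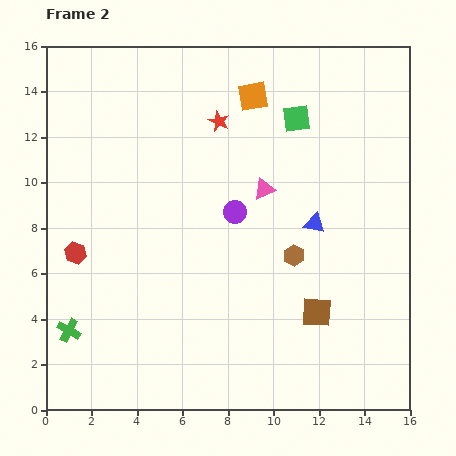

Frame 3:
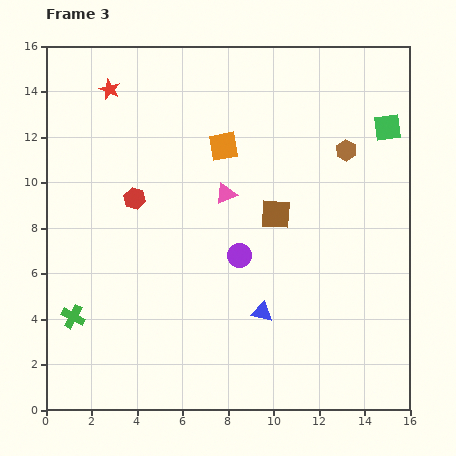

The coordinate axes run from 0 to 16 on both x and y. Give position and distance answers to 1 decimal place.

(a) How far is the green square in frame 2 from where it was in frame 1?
3.9

The green square moved from (7.1, 13.2) to (11.0, 12.8), a distance of √(3.9² + 0.4²) ≈ 3.9.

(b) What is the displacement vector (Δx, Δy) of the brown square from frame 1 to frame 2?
(-1.8, -4.3)

The brown square was at (13.7, 8.6) in frame 1 and (11.9, 4.3) in frame 2.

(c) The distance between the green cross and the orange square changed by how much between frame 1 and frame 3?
-2.9

Distance in frame 1: 12.9. Distance in frame 3: 10.0.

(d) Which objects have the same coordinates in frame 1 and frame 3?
none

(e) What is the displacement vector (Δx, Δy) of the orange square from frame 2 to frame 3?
(-1.3, -2.2)

The orange square was at (9.1, 13.8) in frame 2 and (7.8, 11.6) in frame 3.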